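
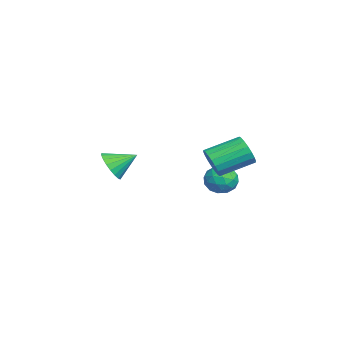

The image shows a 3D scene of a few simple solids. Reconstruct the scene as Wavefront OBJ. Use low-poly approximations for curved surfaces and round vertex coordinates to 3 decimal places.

v 3.566 2.118 1.436
v 3.828 2.538 0.625
v 3.316 4.382 1.413
v 3.054 3.962 2.224
v 3.419 2.452 0.559
v 2.907 4.296 1.347
v 3.04 2.301 0.666
v 2.527 4.145 1.455
v 2.764 2.113 0.926
v 2.252 3.957 1.715
v 2.648 1.926 1.287
v 2.135 3.77 2.076
v 2.713 1.777 1.678
v 2.201 3.621 2.466
v 2.948 1.696 2.02
v 2.435 3.54 2.809
v 3.304 1.698 2.247
v 2.792 3.542 3.035
v 3.713 1.784 2.313
v 3.201 3.628 3.101
v 4.093 1.935 2.205
v 3.58 3.779 2.994
v 4.368 2.123 1.945
v 3.856 3.967 2.734
v 4.485 2.31 1.584
v 3.972 4.154 2.373
v 4.419 2.459 1.194
v 3.907 4.303 1.982
v 4.185 2.54 0.851
v 3.672 4.384 1.64
v -2.399 -3.352 -1.094
v -1.618 -2.943 -1.701
v -2.501 -1.928 -0.266
v -1.982 -2.835 -1.932
v -2.418 -2.815 -2.019
v -2.851 -2.889 -1.946
v -3.205 -3.042 -1.726
v -3.421 -3.249 -1.396
v -3.459 -3.474 -1.014
v -3.314 -3.678 -0.646
v -3.011 -3.825 -0.355
v -2.603 -3.891 -0.192
v -2.159 -3.863 -0.185
v -1.756 -3.747 -0.335
v -1.465 -3.563 -0.617
v -1.335 -3.342 -0.98
v -1.389 -3.123 -1.364
v -4.45 2.4 -2.49
v -4.005 2.876 -1.665
v -2.975 2.484 -3.335
v -2.53 2.96 -2.51
v -2.81 1.949 -2.445
v -3.722 1.897 -1.923
v -3.258 3.463 -3.077
v -4.17 3.411 -2.555
v -3.268 3.533 -2.028
v -2.991 2.597 -1.637
v -3.989 2.763 -3.363
v -3.712 1.827 -2.972
v -4.357 2.631 -2.004
v -2.623 2.729 -2.996
v -2.788 2.135 -2.958
v -2.526 2.415 -2.473
v -4.19 2.055 -2.155
v -3.929 2.335 -1.67
v -3.227 1.79 -2.128
v -3.051 3.025 -3.33
v -2.79 3.305 -2.845
v -4.454 2.945 -2.527
v -4.192 3.225 -2.042
v -3.753 3.57 -2.872
v -3.662 3.297 -1.732
v -2.795 3.346 -2.228
v -3.224 3.642 -2.562
v -3.759 3.611 -2.255
v -3.499 2.747 -1.502
v -2.633 2.796 -1.999
v -2.797 2.202 -1.96
v -3.333 2.171 -1.654
v -3.067 3.133 -1.715
v -4.347 2.564 -3.001
v -3.481 2.613 -3.498
v -3.647 3.189 -3.346
v -4.183 3.158 -3.04
v -4.185 2.014 -2.772
v -3.318 2.063 -3.268
v -3.221 1.749 -2.745
v -3.756 1.718 -2.438
v -3.913 2.227 -3.285
f 2 1 5
f 2 5 3
f 3 5 6
f 3 6 4
f 5 1 7
f 5 7 6
f 6 7 8
f 6 8 4
f 7 1 9
f 7 9 8
f 8 9 10
f 8 10 4
f 9 1 11
f 9 11 10
f 10 11 12
f 10 12 4
f 11 1 13
f 11 13 12
f 12 13 14
f 12 14 4
f 13 1 15
f 13 15 14
f 14 15 16
f 14 16 4
f 15 1 17
f 15 17 16
f 16 17 18
f 16 18 4
f 17 1 19
f 17 19 18
f 18 19 20
f 18 20 4
f 19 1 21
f 19 21 20
f 20 21 22
f 20 22 4
f 21 1 23
f 21 23 22
f 22 23 24
f 22 24 4
f 23 1 25
f 23 25 24
f 24 25 26
f 24 26 4
f 25 1 27
f 25 27 26
f 26 27 28
f 26 28 4
f 27 1 29
f 27 29 28
f 28 29 30
f 28 30 4
f 29 1 2
f 29 2 30
f 30 2 3
f 30 3 4
f 32 31 34
f 32 34 33
f 34 31 35
f 34 35 33
f 35 31 36
f 35 36 33
f 36 31 37
f 36 37 33
f 37 31 38
f 37 38 33
f 38 31 39
f 38 39 33
f 39 31 40
f 39 40 33
f 40 31 41
f 40 41 33
f 41 31 42
f 41 42 33
f 42 31 43
f 42 43 33
f 43 31 44
f 43 44 33
f 44 31 45
f 44 45 33
f 45 31 46
f 45 46 33
f 46 31 47
f 46 47 33
f 47 31 32
f 47 32 33
f 48 85 64
f 85 59 88
f 64 88 53
f 85 88 64
f 48 64 60
f 64 53 65
f 60 65 49
f 64 65 60
f 48 60 69
f 60 49 70
f 69 70 55
f 60 70 69
f 48 69 81
f 69 55 84
f 81 84 58
f 69 84 81
f 48 81 85
f 81 58 89
f 85 89 59
f 81 89 85
f 49 65 76
f 65 53 79
f 76 79 57
f 65 79 76
f 53 88 66
f 88 59 87
f 66 87 52
f 88 87 66
f 59 89 86
f 89 58 82
f 86 82 50
f 89 82 86
f 58 84 83
f 84 55 71
f 83 71 54
f 84 71 83
f 55 70 75
f 70 49 72
f 75 72 56
f 70 72 75
f 51 77 63
f 77 57 78
f 63 78 52
f 77 78 63
f 51 63 61
f 63 52 62
f 61 62 50
f 63 62 61
f 51 61 68
f 61 50 67
f 68 67 54
f 61 67 68
f 51 68 73
f 68 54 74
f 73 74 56
f 68 74 73
f 51 73 77
f 73 56 80
f 77 80 57
f 73 80 77
f 52 78 66
f 78 57 79
f 66 79 53
f 78 79 66
f 50 62 86
f 62 52 87
f 86 87 59
f 62 87 86
f 54 67 83
f 67 50 82
f 83 82 58
f 67 82 83
f 56 74 75
f 74 54 71
f 75 71 55
f 74 71 75
f 57 80 76
f 80 56 72
f 76 72 49
f 80 72 76



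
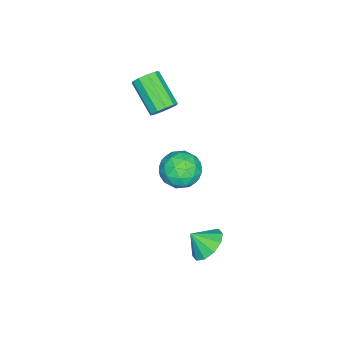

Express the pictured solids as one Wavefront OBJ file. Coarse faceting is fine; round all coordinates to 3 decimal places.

v -3.692 -0.014 -1.786
v -2.747 0.344 -1.429
v -3.473 -1.484 -0.891
v -2.528 -1.126 -0.534
v -3.436 -0.666 -0.198
v -3.572 0.243 -0.752
v -2.648 -1.383 -1.568
v -2.784 -0.474 -2.122
v -2.101 -0.502 -1.295
v -2.588 -0.059 -0.448
v -3.632 -1.081 -1.872
v -4.119 -0.638 -1.025
v -3.239 0.294 -1.686
v -2.981 -1.434 -0.634
v -3.515 -1.164 -0.436
v -2.959 -0.953 -0.227
v -3.724 0.235 -1.288
v -3.168 0.445 -1.078
v -3.573 -0.149 -0.355
v -3.052 -1.585 -1.242
v -2.496 -1.375 -1.032
v -3.261 -0.187 -2.093
v -2.705 0.024 -1.884
v -2.647 -0.991 -1.965
v -2.303 0.007 -1.398
v -2.175 -0.857 -0.871
v -2.246 -1.008 -1.479
v -2.325 -0.474 -1.804
v -2.59 0.268 -0.9
v -2.461 -0.596 -0.374
v -2.995 -0.326 -0.176
v -3.075 0.208 -0.502
v -2.21 -0.229 -0.821
v -3.759 -0.544 -1.946
v -3.63 -1.408 -1.42
v -3.145 -1.348 -1.818
v -3.225 -0.814 -2.144
v -4.045 -0.283 -1.449
v -3.917 -1.147 -0.922
v -3.895 -0.666 -0.516
v -3.974 -0.132 -0.841
v -4.01 -0.911 -1.499
v -3.415 -1.481 2.769
v -3.082 -1.246 3.326
v -4.013 -2.544 4.428
v -4.345 -2.779 3.871
v -3.443 -1.023 3.284
v -4.374 -2.321 4.386
v -3.793 -0.975 3.046
v -4.724 -2.273 4.147
v -3.999 -1.12 2.701
v -4.929 -2.418 3.803
v -3.981 -1.403 2.383
v -4.912 -2.701 3.485
v -3.747 -1.716 2.212
v -4.678 -3.014 3.314
v -3.386 -1.939 2.254
v -4.317 -3.237 3.356
v -3.036 -1.987 2.493
v -3.967 -3.285 3.594
v -2.831 -1.842 2.837
v -3.761 -3.14 3.939
v -2.848 -1.559 3.155
v -3.779 -2.857 4.257
v 1.571 2.568 -0.744
v 1.987 2.035 -1.382
v 1.769 1.852 -0.016
v 2.385 2.38 -1.152
v 2.472 2.796 -0.765
v 2.215 3.125 -0.37
v 1.712 3.242 -0.118
v 1.155 3.101 -0.105
v 0.757 2.757 -0.336
v 0.669 2.34 -0.722
v 0.926 2.011 -1.117
v 1.43 1.895 -1.369
f 1 38 17
f 38 12 41
f 17 41 6
f 38 41 17
f 1 17 13
f 17 6 18
f 13 18 2
f 17 18 13
f 1 13 22
f 13 2 23
f 22 23 8
f 13 23 22
f 1 22 34
f 22 8 37
f 34 37 11
f 22 37 34
f 1 34 38
f 34 11 42
f 38 42 12
f 34 42 38
f 2 18 29
f 18 6 32
f 29 32 10
f 18 32 29
f 6 41 19
f 41 12 40
f 19 40 5
f 41 40 19
f 12 42 39
f 42 11 35
f 39 35 3
f 42 35 39
f 11 37 36
f 37 8 24
f 36 24 7
f 37 24 36
f 8 23 28
f 23 2 25
f 28 25 9
f 23 25 28
f 4 30 16
f 30 10 31
f 16 31 5
f 30 31 16
f 4 16 14
f 16 5 15
f 14 15 3
f 16 15 14
f 4 14 21
f 14 3 20
f 21 20 7
f 14 20 21
f 4 21 26
f 21 7 27
f 26 27 9
f 21 27 26
f 4 26 30
f 26 9 33
f 30 33 10
f 26 33 30
f 5 31 19
f 31 10 32
f 19 32 6
f 31 32 19
f 3 15 39
f 15 5 40
f 39 40 12
f 15 40 39
f 7 20 36
f 20 3 35
f 36 35 11
f 20 35 36
f 9 27 28
f 27 7 24
f 28 24 8
f 27 24 28
f 10 33 29
f 33 9 25
f 29 25 2
f 33 25 29
f 44 43 47
f 44 47 45
f 45 47 48
f 45 48 46
f 47 43 49
f 47 49 48
f 48 49 50
f 48 50 46
f 49 43 51
f 49 51 50
f 50 51 52
f 50 52 46
f 51 43 53
f 51 53 52
f 52 53 54
f 52 54 46
f 53 43 55
f 53 55 54
f 54 55 56
f 54 56 46
f 55 43 57
f 55 57 56
f 56 57 58
f 56 58 46
f 57 43 59
f 57 59 58
f 58 59 60
f 58 60 46
f 59 43 61
f 59 61 60
f 60 61 62
f 60 62 46
f 61 43 63
f 61 63 62
f 62 63 64
f 62 64 46
f 63 43 44
f 63 44 64
f 64 44 45
f 64 45 46
f 66 65 68
f 66 68 67
f 68 65 69
f 68 69 67
f 69 65 70
f 69 70 67
f 70 65 71
f 70 71 67
f 71 65 72
f 71 72 67
f 72 65 73
f 72 73 67
f 73 65 74
f 73 74 67
f 74 65 75
f 74 75 67
f 75 65 76
f 75 76 67
f 76 65 66
f 76 66 67



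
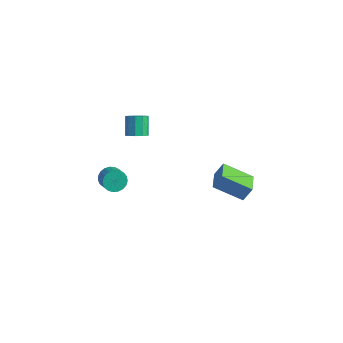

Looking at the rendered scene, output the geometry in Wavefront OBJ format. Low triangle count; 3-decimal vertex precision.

v -3.986 1.12 -3.435
v -3.494 1.229 -4.017
v -2.741 0.769 -3.467
v -3.234 0.66 -2.885
v -3.455 1.497 -3.846
v -2.703 1.036 -3.296
v -3.508 1.7 -3.604
v -2.756 1.239 -3.054
v -3.644 1.802 -3.332
v -2.891 1.342 -2.782
v -3.839 1.787 -3.079
v -3.086 1.326 -2.529
v -4.059 1.656 -2.887
v -3.306 1.195 -2.337
v -4.267 1.433 -2.79
v -3.514 0.972 -2.239
v -4.426 1.155 -2.804
v -3.673 0.695 -2.254
v -4.509 0.872 -2.928
v -3.757 0.411 -2.377
v -4.502 0.632 -3.139
v -3.75 0.171 -2.589
v -4.406 0.476 -3.401
v -3.653 0.015 -2.851
v -4.237 0.431 -3.67
v -3.484 -0.03 -3.119
v -4.025 0.506 -3.897
v -3.272 0.045 -3.347
v -3.806 0.687 -4.045
v -3.053 0.226 -3.495
v -3.618 0.943 -4.088
v -2.865 0.482 -3.537
v 4.899 2.224 -0.641
v 3.314 1.445 0.298
v 4.159 3.391 -0.921
v 2.574 2.612 0.017
v 5.226 2.648 0.263
v 3.641 1.869 1.201
v 4.486 3.815 -0.018
v 2.901 3.036 0.921
v -1.743 0.935 2.482
v -1.128 1.145 2.683
v -1.682 1.875 3.618
v -2.297 1.665 3.418
v -1.268 1.412 2.391
v -1.822 2.143 3.326
v -1.589 1.498 2.133
v -2.143 2.228 3.069
v -1.969 1.368 2.01
v -2.523 2.099 2.945
v -2.263 1.073 2.066
v -2.817 1.803 3.002
v -2.358 0.725 2.282
v -2.912 1.455 3.217
v -2.218 0.457 2.574
v -2.772 1.188 3.509
v -1.897 0.372 2.831
v -2.451 1.102 3.767
v -1.517 0.501 2.955
v -2.071 1.232 3.89
v -1.223 0.797 2.898
v -1.777 1.527 3.834
f 2 1 5
f 2 5 3
f 3 5 6
f 3 6 4
f 5 1 7
f 5 7 6
f 6 7 8
f 6 8 4
f 7 1 9
f 7 9 8
f 8 9 10
f 8 10 4
f 9 1 11
f 9 11 10
f 10 11 12
f 10 12 4
f 11 1 13
f 11 13 12
f 12 13 14
f 12 14 4
f 13 1 15
f 13 15 14
f 14 15 16
f 14 16 4
f 15 1 17
f 15 17 16
f 16 17 18
f 16 18 4
f 17 1 19
f 17 19 18
f 18 19 20
f 18 20 4
f 19 1 21
f 19 21 20
f 20 21 22
f 20 22 4
f 21 1 23
f 21 23 22
f 22 23 24
f 22 24 4
f 23 1 25
f 23 25 24
f 24 25 26
f 24 26 4
f 25 1 27
f 25 27 26
f 26 27 28
f 26 28 4
f 27 1 29
f 27 29 28
f 28 29 30
f 28 30 4
f 29 1 31
f 29 31 30
f 30 31 32
f 30 32 4
f 31 1 2
f 31 2 32
f 32 2 3
f 32 3 4
f 34 36 33
f 37 34 33
f 33 36 35
f 35 37 33
f 34 40 36
f 38 34 37
f 38 40 34
f 36 40 35
f 39 37 35
f 35 40 39
f 39 38 37
f 40 38 39
f 42 41 45
f 42 45 43
f 43 45 46
f 43 46 44
f 45 41 47
f 45 47 46
f 46 47 48
f 46 48 44
f 47 41 49
f 47 49 48
f 48 49 50
f 48 50 44
f 49 41 51
f 49 51 50
f 50 51 52
f 50 52 44
f 51 41 53
f 51 53 52
f 52 53 54
f 52 54 44
f 53 41 55
f 53 55 54
f 54 55 56
f 54 56 44
f 55 41 57
f 55 57 56
f 56 57 58
f 56 58 44
f 57 41 59
f 57 59 58
f 58 59 60
f 58 60 44
f 59 41 61
f 59 61 60
f 60 61 62
f 60 62 44
f 61 41 42
f 61 42 62
f 62 42 43
f 62 43 44



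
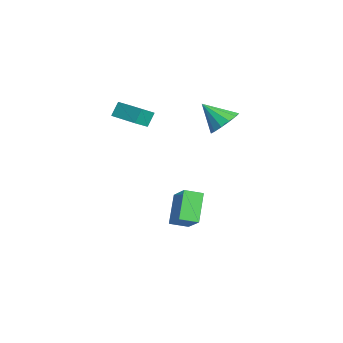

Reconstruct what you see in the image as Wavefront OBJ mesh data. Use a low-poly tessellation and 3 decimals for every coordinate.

v -1.566 -1.611 2.35
v -1.899 -1.232 3.214
v -0.204 -0.418 2.352
v -0.537 -0.04 3.216
v -0.963 -2.3 2.884
v -1.296 -1.922 3.748
v 0.399 -1.108 2.886
v 0.066 -0.729 3.75
v -0.979 3.709 2.179
v -0.002 3.457 2.33
v -1.481 2.511 3.441
v -0.116 3.888 2.693
v -0.504 4.261 2.893
v -1.043 4.46 2.867
v -1.561 4.419 2.622
v -1.895 4.153 2.237
v -1.938 3.746 1.833
v -1.676 3.327 1.54
v -1.193 3.029 1.449
v -0.642 2.947 1.591
v -0.198 3.106 1.919
v -1.238 1.013 -3.255
v 0.115 1.482 -2.249
v -1.362 2.067 -3.579
v -0.009 2.536 -2.574
v 0.029 0.684 -4.806
v 1.382 1.153 -3.801
v -0.095 1.738 -5.131
v 1.258 2.207 -4.125
f 2 4 1
f 5 2 1
f 1 4 3
f 3 5 1
f 2 8 4
f 6 2 5
f 6 8 2
f 4 8 3
f 7 5 3
f 3 8 7
f 7 6 5
f 8 6 7
f 10 9 12
f 10 12 11
f 12 9 13
f 12 13 11
f 13 9 14
f 13 14 11
f 14 9 15
f 14 15 11
f 15 9 16
f 15 16 11
f 16 9 17
f 16 17 11
f 17 9 18
f 17 18 11
f 18 9 19
f 18 19 11
f 19 9 20
f 19 20 11
f 20 9 21
f 20 21 11
f 21 9 10
f 21 10 11
f 23 25 22
f 26 23 22
f 22 25 24
f 24 26 22
f 23 29 25
f 27 23 26
f 27 29 23
f 25 29 24
f 28 26 24
f 24 29 28
f 28 27 26
f 29 27 28



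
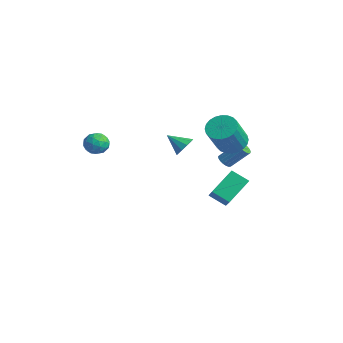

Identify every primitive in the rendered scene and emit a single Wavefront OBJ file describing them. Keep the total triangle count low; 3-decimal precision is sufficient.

v -1.342 2.944 -3.041
v 0.181 2.175 -1.733
v -1.587 4.421 -1.888
v -0.064 3.652 -0.58
v -0.496 3.568 -3.66
v 1.027 2.799 -2.352
v -0.741 5.045 -2.507
v 0.782 4.276 -1.199
v -1.216 1.257 1.488
v -0.861 1.444 2.086
v -2.104 0.623 2.212
v -1.16 1.762 1.998
v -1.48 1.887 1.715
v -1.699 1.771 1.345
v -1.733 1.459 1.03
v -1.57 1.07 0.89
v -1.271 0.752 0.978
v -0.951 0.627 1.261
v -0.733 0.742 1.631
v -0.698 1.054 1.946
v -3.412 -3.429 2.754
v -2.975 -2.852 2.442
v -2.485 -4.268 2.498
v -2.048 -3.691 2.186
v -2.184 -3.707 2.963
v -2.757 -3.188 3.121
v -2.703 -3.932 1.819
v -3.276 -3.413 1.977
v -2.537 -3.162 1.864
v -2.216 -3.023 2.571
v -3.244 -4.097 2.369
v -2.923 -3.958 3.076
v -3.275 -3.067 2.62
v -2.185 -4.053 2.32
v -2.265 -4.063 2.776
v -2.008 -3.723 2.593
v -3.146 -3.264 3.019
v -2.889 -2.925 2.836
v -2.425 -3.428 3.142
v -2.571 -4.195 2.104
v -2.314 -3.856 1.921
v -3.452 -3.397 2.347
v -3.195 -3.057 2.164
v -3.035 -3.692 1.798
v -2.76 -2.91 2.097
v -2.216 -3.403 1.947
v -2.601 -3.545 1.731
v -2.938 -3.24 1.824
v -2.572 -2.828 2.513
v -2.027 -3.321 2.362
v -2.107 -3.331 2.819
v -2.443 -3.026 2.912
v -2.314 -3.011 2.173
v -3.433 -3.799 2.578
v -2.888 -4.292 2.427
v -3.017 -4.094 2.028
v -3.353 -3.789 2.121
v -3.244 -3.717 2.993
v -2.7 -4.21 2.843
v -2.522 -3.88 3.116
v -2.859 -3.575 3.209
v -3.146 -4.109 2.767
v -0.123 3.206 0.301
v 0.333 2.999 0.2
v 0.978 3.868 1.338
v 0.523 4.074 1.439
v 0.324 3.196 0.055
v 0.969 4.064 1.193
v 0.213 3.394 -0.033
v 0.858 4.263 1.104
v 0.025 3.549 -0.045
v 0.67 4.418 1.092
v -0.197 3.626 0.022
v 0.448 4.495 1.16
v -0.401 3.606 0.153
v 0.244 4.475 1.291
v -0.542 3.495 0.319
v 0.103 4.363 1.456
v -0.587 3.317 0.48
v 0.058 4.186 1.617
v -0.525 3.114 0.6
v 0.12 3.982 1.738
v -0.372 2.931 0.652
v 0.274 3.8 1.789
v -0.16 2.812 0.623
v 0.485 3.681 1.761
v 0.059 2.783 0.521
v 0.704 3.652 1.659
v 0.237 2.85 0.368
v 0.882 3.719 1.506
v 0.457 3.297 2.131
v 1.286 3.761 2.149
v 1.872 2.647 3.867
v 1.043 2.183 3.849
v 1.076 3.979 2.362
v 1.662 2.865 4.081
v 0.772 4.094 2.54
v 1.358 2.98 4.259
v 0.42 4.088 2.656
v 1.006 2.974 4.374
v 0.074 3.961 2.692
v 0.659 2.847 4.41
v -0.214 3.733 2.642
v 0.371 2.619 4.361
v -0.4 3.439 2.515
v 0.186 2.324 4.233
v -0.456 3.123 2.329
v 0.13 2.009 4.047
v -0.372 2.833 2.113
v 0.214 1.719 3.831
v -0.162 2.615 1.899
v 0.424 1.501 3.618
v 0.142 2.5 1.721
v 0.728 1.386 3.44
v 0.494 2.506 1.606
v 1.08 1.392 3.324
v 0.841 2.633 1.57
v 1.426 1.519 3.288
v 1.129 2.861 1.619
v 1.714 1.747 3.338
v 1.314 3.156 1.747
v 1.9 2.041 3.465
v 1.37 3.471 1.933
v 1.956 2.357 3.651
f 2 4 1
f 5 2 1
f 1 4 3
f 3 5 1
f 2 8 4
f 6 2 5
f 6 8 2
f 4 8 3
f 7 5 3
f 3 8 7
f 7 6 5
f 8 6 7
f 10 9 12
f 10 12 11
f 12 9 13
f 12 13 11
f 13 9 14
f 13 14 11
f 14 9 15
f 14 15 11
f 15 9 16
f 15 16 11
f 16 9 17
f 16 17 11
f 17 9 18
f 17 18 11
f 18 9 19
f 18 19 11
f 19 9 20
f 19 20 11
f 20 9 10
f 20 10 11
f 21 58 37
f 58 32 61
f 37 61 26
f 58 61 37
f 21 37 33
f 37 26 38
f 33 38 22
f 37 38 33
f 21 33 42
f 33 22 43
f 42 43 28
f 33 43 42
f 21 42 54
f 42 28 57
f 54 57 31
f 42 57 54
f 21 54 58
f 54 31 62
f 58 62 32
f 54 62 58
f 22 38 49
f 38 26 52
f 49 52 30
f 38 52 49
f 26 61 39
f 61 32 60
f 39 60 25
f 61 60 39
f 32 62 59
f 62 31 55
f 59 55 23
f 62 55 59
f 31 57 56
f 57 28 44
f 56 44 27
f 57 44 56
f 28 43 48
f 43 22 45
f 48 45 29
f 43 45 48
f 24 50 36
f 50 30 51
f 36 51 25
f 50 51 36
f 24 36 34
f 36 25 35
f 34 35 23
f 36 35 34
f 24 34 41
f 34 23 40
f 41 40 27
f 34 40 41
f 24 41 46
f 41 27 47
f 46 47 29
f 41 47 46
f 24 46 50
f 46 29 53
f 50 53 30
f 46 53 50
f 25 51 39
f 51 30 52
f 39 52 26
f 51 52 39
f 23 35 59
f 35 25 60
f 59 60 32
f 35 60 59
f 27 40 56
f 40 23 55
f 56 55 31
f 40 55 56
f 29 47 48
f 47 27 44
f 48 44 28
f 47 44 48
f 30 53 49
f 53 29 45
f 49 45 22
f 53 45 49
f 64 63 67
f 64 67 65
f 65 67 68
f 65 68 66
f 67 63 69
f 67 69 68
f 68 69 70
f 68 70 66
f 69 63 71
f 69 71 70
f 70 71 72
f 70 72 66
f 71 63 73
f 71 73 72
f 72 73 74
f 72 74 66
f 73 63 75
f 73 75 74
f 74 75 76
f 74 76 66
f 75 63 77
f 75 77 76
f 76 77 78
f 76 78 66
f 77 63 79
f 77 79 78
f 78 79 80
f 78 80 66
f 79 63 81
f 79 81 80
f 80 81 82
f 80 82 66
f 81 63 83
f 81 83 82
f 82 83 84
f 82 84 66
f 83 63 85
f 83 85 84
f 84 85 86
f 84 86 66
f 85 63 87
f 85 87 86
f 86 87 88
f 86 88 66
f 87 63 89
f 87 89 88
f 88 89 90
f 88 90 66
f 89 63 64
f 89 64 90
f 90 64 65
f 90 65 66
f 92 91 95
f 92 95 93
f 93 95 96
f 93 96 94
f 95 91 97
f 95 97 96
f 96 97 98
f 96 98 94
f 97 91 99
f 97 99 98
f 98 99 100
f 98 100 94
f 99 91 101
f 99 101 100
f 100 101 102
f 100 102 94
f 101 91 103
f 101 103 102
f 102 103 104
f 102 104 94
f 103 91 105
f 103 105 104
f 104 105 106
f 104 106 94
f 105 91 107
f 105 107 106
f 106 107 108
f 106 108 94
f 107 91 109
f 107 109 108
f 108 109 110
f 108 110 94
f 109 91 111
f 109 111 110
f 110 111 112
f 110 112 94
f 111 91 113
f 111 113 112
f 112 113 114
f 112 114 94
f 113 91 115
f 113 115 114
f 114 115 116
f 114 116 94
f 115 91 117
f 115 117 116
f 116 117 118
f 116 118 94
f 117 91 119
f 117 119 118
f 118 119 120
f 118 120 94
f 119 91 121
f 119 121 120
f 120 121 122
f 120 122 94
f 121 91 123
f 121 123 122
f 122 123 124
f 122 124 94
f 123 91 92
f 123 92 124
f 124 92 93
f 124 93 94



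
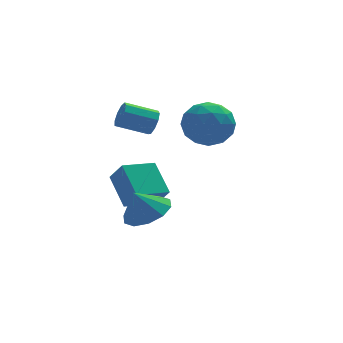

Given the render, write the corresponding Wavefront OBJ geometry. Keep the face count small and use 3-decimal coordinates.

v 0.716 3.104 1.389
v 0.953 3.381 1.903
v -0.359 3.533 2.425
v -0.596 3.256 1.911
v 0.867 3.677 1.602
v -0.445 3.829 2.124
v 0.711 3.705 1.201
v -0.601 3.857 1.723
v 0.557 3.452 0.888
v -0.755 3.604 1.41
v 0.477 3.036 0.81
v -0.834 3.188 1.332
v 0.51 2.651 1.002
v -0.802 2.803 1.524
v 0.638 2.479 1.376
v -0.674 2.631 1.898
v 0.803 2.599 1.755
v -0.509 2.751 2.277
v 0.927 2.955 1.963
v -0.384 3.107 2.486
v -0.258 -0.469 -1.611
v 0.397 0.261 -1.267
v -0.802 -0.491 -0.529
v -0.115 0.557 -1.518
v -0.682 0.46 -1.805
v -1.087 0.009 -2.018
v -1.176 -0.625 -2.075
v -0.914 -1.2 -1.954
v -0.402 -1.495 -1.703
v 0.165 -1.399 -1.416
v 0.57 -0.948 -1.204
v 0.659 -0.314 -1.146
v 2.852 3.475 1.511
v 3.338 2.863 0.658
v 2.182 1.897 2.262
v 2.668 1.285 1.409
v 3.333 1.803 2.201
v 3.747 2.778 1.737
v 1.773 1.982 1.183
v 2.187 2.957 0.719
v 2.671 1.94 0.456
v 3.635 1.83 1.084
v 1.885 2.93 1.836
v 2.849 2.82 2.464
v 3.154 3.307 1.019
v 2.366 1.453 1.901
v 2.757 1.757 2.367
v 3.043 1.397 1.865
v 3.394 3.258 1.652
v 3.68 2.898 1.151
v 3.677 2.275 2.058
v 1.84 1.862 1.769
v 2.126 1.502 1.268
v 2.477 3.363 1.055
v 2.763 3.003 0.553
v 1.843 2.485 0.862
v 3.047 2.405 0.398
v 2.653 1.478 0.84
v 2.127 1.887 0.707
v 2.37 2.46 0.434
v 3.614 2.34 0.768
v 3.22 1.413 1.209
v 3.611 1.717 1.675
v 3.855 2.291 1.402
v 3.222 1.798 0.649
v 2.3 3.347 1.711
v 1.906 2.42 2.152
v 1.665 2.469 1.518
v 1.909 3.043 1.245
v 2.867 3.282 2.08
v 2.473 2.355 2.522
v 3.15 2.3 2.486
v 3.393 2.873 2.213
v 2.298 2.962 2.271
v -0.511 3.144 -3.253
v -0.099 2.547 -2.334
v -0.839 4.506 -2.221
v -0.427 3.909 -1.302
v 0.947 3.711 -3.538
v 1.359 3.114 -2.619
v 0.619 5.073 -2.506
v 1.031 4.476 -1.587
f 2 1 5
f 2 5 3
f 3 5 6
f 3 6 4
f 5 1 7
f 5 7 6
f 6 7 8
f 6 8 4
f 7 1 9
f 7 9 8
f 8 9 10
f 8 10 4
f 9 1 11
f 9 11 10
f 10 11 12
f 10 12 4
f 11 1 13
f 11 13 12
f 12 13 14
f 12 14 4
f 13 1 15
f 13 15 14
f 14 15 16
f 14 16 4
f 15 1 17
f 15 17 16
f 16 17 18
f 16 18 4
f 17 1 19
f 17 19 18
f 18 19 20
f 18 20 4
f 19 1 2
f 19 2 20
f 20 2 3
f 20 3 4
f 22 21 24
f 22 24 23
f 24 21 25
f 24 25 23
f 25 21 26
f 25 26 23
f 26 21 27
f 26 27 23
f 27 21 28
f 27 28 23
f 28 21 29
f 28 29 23
f 29 21 30
f 29 30 23
f 30 21 31
f 30 31 23
f 31 21 32
f 31 32 23
f 32 21 22
f 32 22 23
f 33 70 49
f 70 44 73
f 49 73 38
f 70 73 49
f 33 49 45
f 49 38 50
f 45 50 34
f 49 50 45
f 33 45 54
f 45 34 55
f 54 55 40
f 45 55 54
f 33 54 66
f 54 40 69
f 66 69 43
f 54 69 66
f 33 66 70
f 66 43 74
f 70 74 44
f 66 74 70
f 34 50 61
f 50 38 64
f 61 64 42
f 50 64 61
f 38 73 51
f 73 44 72
f 51 72 37
f 73 72 51
f 44 74 71
f 74 43 67
f 71 67 35
f 74 67 71
f 43 69 68
f 69 40 56
f 68 56 39
f 69 56 68
f 40 55 60
f 55 34 57
f 60 57 41
f 55 57 60
f 36 62 48
f 62 42 63
f 48 63 37
f 62 63 48
f 36 48 46
f 48 37 47
f 46 47 35
f 48 47 46
f 36 46 53
f 46 35 52
f 53 52 39
f 46 52 53
f 36 53 58
f 53 39 59
f 58 59 41
f 53 59 58
f 36 58 62
f 58 41 65
f 62 65 42
f 58 65 62
f 37 63 51
f 63 42 64
f 51 64 38
f 63 64 51
f 35 47 71
f 47 37 72
f 71 72 44
f 47 72 71
f 39 52 68
f 52 35 67
f 68 67 43
f 52 67 68
f 41 59 60
f 59 39 56
f 60 56 40
f 59 56 60
f 42 65 61
f 65 41 57
f 61 57 34
f 65 57 61
f 76 78 75
f 79 76 75
f 75 78 77
f 77 79 75
f 76 82 78
f 80 76 79
f 80 82 76
f 78 82 77
f 81 79 77
f 77 82 81
f 81 80 79
f 82 80 81



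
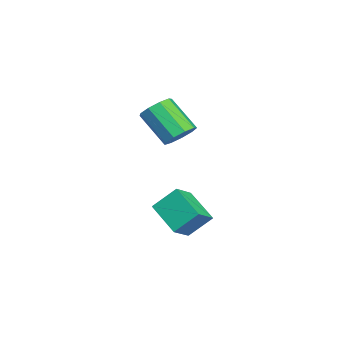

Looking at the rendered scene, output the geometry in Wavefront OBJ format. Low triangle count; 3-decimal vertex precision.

v 2.437 2.799 3.236
v 3.068 3.011 3.812
v 2.174 1.854 5.219
v 1.543 1.641 4.644
v 2.615 3.406 3.848
v 1.72 2.248 5.256
v 2.079 3.516 3.598
v 1.184 2.359 5.006
v 1.71 3.291 3.179
v 0.816 2.134 4.586
v 1.682 2.835 2.786
v 0.787 1.678 4.194
v 2.007 2.363 2.604
v 1.113 1.205 4.012
v 2.534 2.094 2.718
v 1.639 0.937 4.126
v 3.015 2.155 3.074
v 2.121 0.998 4.482
v 3.226 2.517 3.506
v 2.332 1.36 4.914
v 4.133 3.204 -2.212
v 2.786 2.18 -1.326
v 4.01 4.291 -1.143
v 2.663 3.266 -0.256
v 5.077 2.594 -1.484
v 3.73 1.569 -0.597
v 4.954 3.68 -0.414
v 3.607 2.656 0.472
f 2 1 5
f 2 5 3
f 3 5 6
f 3 6 4
f 5 1 7
f 5 7 6
f 6 7 8
f 6 8 4
f 7 1 9
f 7 9 8
f 8 9 10
f 8 10 4
f 9 1 11
f 9 11 10
f 10 11 12
f 10 12 4
f 11 1 13
f 11 13 12
f 12 13 14
f 12 14 4
f 13 1 15
f 13 15 14
f 14 15 16
f 14 16 4
f 15 1 17
f 15 17 16
f 16 17 18
f 16 18 4
f 17 1 19
f 17 19 18
f 18 19 20
f 18 20 4
f 19 1 2
f 19 2 20
f 20 2 3
f 20 3 4
f 22 24 21
f 25 22 21
f 21 24 23
f 23 25 21
f 22 28 24
f 26 22 25
f 26 28 22
f 24 28 23
f 27 25 23
f 23 28 27
f 27 26 25
f 28 26 27



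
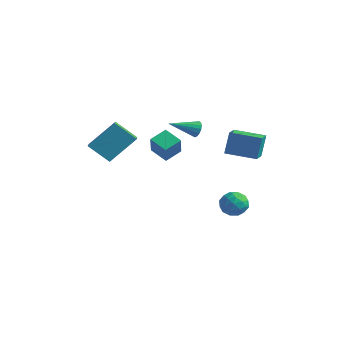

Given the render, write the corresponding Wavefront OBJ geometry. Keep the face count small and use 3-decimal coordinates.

v 2.89 0.113 -0.055
v 3.404 -0.354 -0.492
v 1.856 -0.526 -0.588
v 2.37 -0.993 -1.025
v 2.329 -1.079 -0.21
v 2.968 -0.684 0.119
v 2.292 -0.196 -1.199
v 2.931 0.199 -0.87
v 3.034 -0.545 -1.199
v 3.057 -1.091 -0.587
v 2.203 0.211 -0.493
v 2.226 -0.335 0.119
v 3.238 -0.064 -0.227
v 2.022 -0.816 -0.853
v 1.998 -0.866 -0.374
v 2.3 -1.141 -0.631
v 2.981 -0.258 0.132
v 3.283 -0.533 -0.124
v 2.651 -0.959 0.041
v 1.977 -0.347 -0.956
v 2.279 -0.622 -1.212
v 2.96 0.261 -0.449
v 3.262 -0.014 -0.706
v 2.609 0.079 -1.121
v 3.322 -0.451 -0.899
v 2.715 -0.827 -1.212
v 2.669 -0.358 -1.315
v 3.045 -0.126 -1.121
v 3.336 -0.772 -0.539
v 2.728 -1.148 -0.853
v 2.704 -1.199 -0.374
v 3.079 -0.966 -0.18
v 3.119 -0.884 -0.955
v 2.532 0.268 -0.227
v 1.924 -0.108 -0.541
v 2.181 0.086 -0.9
v 2.556 0.319 -0.706
v 2.545 -0.053 0.132
v 1.938 -0.429 -0.181
v 2.215 -0.754 0.041
v 2.591 -0.522 0.235
v 2.141 0.004 -0.125
v 2.755 -1.324 3.382
v 2.729 -0.947 4.699
v 2.15 -0.331 3.086
v 2.123 0.046 4.403
v 4.197 -0.506 3.177
v 4.17 -0.129 4.494
v 3.591 0.487 2.881
v 3.565 0.864 4.198
v -3.321 -3.422 1.648
v -4.338 -3.996 2.637
v -2.654 -2.144 3.077
v -3.67 -2.718 4.066
v -2.67 -4.082 1.934
v -3.686 -4.656 2.923
v -2.002 -2.804 3.363
v -3.019 -3.378 4.352
v -0.442 -0.005 3.687
v -0.092 -0.017 4.099
v -1.178 -1.335 4.273
v -0.304 0.14 4.189
v -0.554 0.259 4.145
v -0.773 0.307 3.978
v -0.903 0.272 3.734
v -0.91 0.162 3.477
v -0.791 0.008 3.276
v -0.579 -0.149 3.185
v -0.329 -0.268 3.229
v -0.11 -0.316 3.396
v 0.02 -0.281 3.641
v 0.027 -0.171 3.898
v -2.301 -1.501 2.07
v -2.173 -0.527 2.494
v -1.262 -1.436 1.606
v -1.134 -0.462 2.03
v -1.766 -2.058 3.19
v -1.638 -1.084 3.614
v -0.727 -1.993 2.726
v -0.599 -1.019 3.15
f 1 38 17
f 38 12 41
f 17 41 6
f 38 41 17
f 1 17 13
f 17 6 18
f 13 18 2
f 17 18 13
f 1 13 22
f 13 2 23
f 22 23 8
f 13 23 22
f 1 22 34
f 22 8 37
f 34 37 11
f 22 37 34
f 1 34 38
f 34 11 42
f 38 42 12
f 34 42 38
f 2 18 29
f 18 6 32
f 29 32 10
f 18 32 29
f 6 41 19
f 41 12 40
f 19 40 5
f 41 40 19
f 12 42 39
f 42 11 35
f 39 35 3
f 42 35 39
f 11 37 36
f 37 8 24
f 36 24 7
f 37 24 36
f 8 23 28
f 23 2 25
f 28 25 9
f 23 25 28
f 4 30 16
f 30 10 31
f 16 31 5
f 30 31 16
f 4 16 14
f 16 5 15
f 14 15 3
f 16 15 14
f 4 14 21
f 14 3 20
f 21 20 7
f 14 20 21
f 4 21 26
f 21 7 27
f 26 27 9
f 21 27 26
f 4 26 30
f 26 9 33
f 30 33 10
f 26 33 30
f 5 31 19
f 31 10 32
f 19 32 6
f 31 32 19
f 3 15 39
f 15 5 40
f 39 40 12
f 15 40 39
f 7 20 36
f 20 3 35
f 36 35 11
f 20 35 36
f 9 27 28
f 27 7 24
f 28 24 8
f 27 24 28
f 10 33 29
f 33 9 25
f 29 25 2
f 33 25 29
f 44 46 43
f 47 44 43
f 43 46 45
f 45 47 43
f 44 50 46
f 48 44 47
f 48 50 44
f 46 50 45
f 49 47 45
f 45 50 49
f 49 48 47
f 50 48 49
f 52 54 51
f 55 52 51
f 51 54 53
f 53 55 51
f 52 58 54
f 56 52 55
f 56 58 52
f 54 58 53
f 57 55 53
f 53 58 57
f 57 56 55
f 58 56 57
f 60 59 62
f 60 62 61
f 62 59 63
f 62 63 61
f 63 59 64
f 63 64 61
f 64 59 65
f 64 65 61
f 65 59 66
f 65 66 61
f 66 59 67
f 66 67 61
f 67 59 68
f 67 68 61
f 68 59 69
f 68 69 61
f 69 59 70
f 69 70 61
f 70 59 71
f 70 71 61
f 71 59 72
f 71 72 61
f 72 59 60
f 72 60 61
f 74 76 73
f 77 74 73
f 73 76 75
f 75 77 73
f 74 80 76
f 78 74 77
f 78 80 74
f 76 80 75
f 79 77 75
f 75 80 79
f 79 78 77
f 80 78 79



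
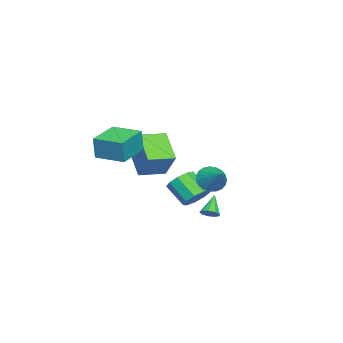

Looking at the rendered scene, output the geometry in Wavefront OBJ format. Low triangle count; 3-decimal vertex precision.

v 2.549 2.411 0.164
v 2.835 2.771 -0.563
v 3.611 3.289 1.016
v 2.573 2.995 -0.467
v 2.306 3.117 -0.262
v 2.082 3.118 0.017
v 1.939 2.996 0.321
v 1.901 2.773 0.598
v 1.975 2.487 0.8
v 2.149 2.189 0.892
v 2.391 1.928 0.858
v 2.661 1.751 0.704
v 2.912 1.688 0.457
v 3.1 1.75 0.159
v 3.192 1.926 -0.138
v 3.174 2.186 -0.383
v 3.047 2.485 -0.533
v 0.727 1.822 -3.152
v 1.053 1.481 -2.85
v -0.227 1.818 -2.128
v 1.137 1.846 -2.77
v 1.029 2.2 -2.87
v 0.78 2.377 -3.101
v 0.507 2.294 -3.356
v 0.336 1.99 -3.516
v 0.349 1.608 -3.505
v 0.539 1.325 -3.329
v 0.817 1.275 -3.071
v 0.626 -3.534 1.297
v 0.815 -3.567 2.704
v 1.01 -1.786 1.287
v 1.199 -1.819 2.694
v 2.561 -3.961 1.026
v 2.75 -3.994 2.433
v 2.945 -2.213 1.016
v 3.134 -2.246 2.423
v -1.899 0.343 -3.174
v -1.056 -0.024 -3.15
v -1.578 -1.15 -2.062
v -2.421 -0.783 -2.086
v -1.108 0.424 -2.711
v -1.63 -0.703 -1.623
v -1.53 0.834 -2.488
v -2.052 -0.292 -1.401
v -2.125 1.014 -2.587
v -2.647 -0.112 -1.499
v -2.614 0.881 -2.96
v -3.136 -0.245 -1.872
v -2.769 0.496 -3.433
v -3.29 -0.63 -2.345
v -2.516 0.039 -3.785
v -3.038 -1.087 -2.697
v -1.975 -0.275 -3.851
v -2.497 -1.401 -2.763
v -1.398 -0.3 -3.6
v -1.92 -1.427 -2.513
v -3.088 -3.436 -2.323
v -4.455 -4.422 -0.988
v -4.117 -2.15 -2.425
v -5.483 -3.136 -1.091
v -2.137 -2.544 -0.689
v -3.503 -3.53 0.645
v -3.165 -1.258 -0.792
v -4.532 -2.244 0.543
f 2 1 4
f 2 4 3
f 4 1 5
f 4 5 3
f 5 1 6
f 5 6 3
f 6 1 7
f 6 7 3
f 7 1 8
f 7 8 3
f 8 1 9
f 8 9 3
f 9 1 10
f 9 10 3
f 10 1 11
f 10 11 3
f 11 1 12
f 11 12 3
f 12 1 13
f 12 13 3
f 13 1 14
f 13 14 3
f 14 1 15
f 14 15 3
f 15 1 16
f 15 16 3
f 16 1 17
f 16 17 3
f 17 1 2
f 17 2 3
f 19 18 21
f 19 21 20
f 21 18 22
f 21 22 20
f 22 18 23
f 22 23 20
f 23 18 24
f 23 24 20
f 24 18 25
f 24 25 20
f 25 18 26
f 25 26 20
f 26 18 27
f 26 27 20
f 27 18 28
f 27 28 20
f 28 18 19
f 28 19 20
f 30 32 29
f 33 30 29
f 29 32 31
f 31 33 29
f 30 36 32
f 34 30 33
f 34 36 30
f 32 36 31
f 35 33 31
f 31 36 35
f 35 34 33
f 36 34 35
f 38 37 41
f 38 41 39
f 39 41 42
f 39 42 40
f 41 37 43
f 41 43 42
f 42 43 44
f 42 44 40
f 43 37 45
f 43 45 44
f 44 45 46
f 44 46 40
f 45 37 47
f 45 47 46
f 46 47 48
f 46 48 40
f 47 37 49
f 47 49 48
f 48 49 50
f 48 50 40
f 49 37 51
f 49 51 50
f 50 51 52
f 50 52 40
f 51 37 53
f 51 53 52
f 52 53 54
f 52 54 40
f 53 37 55
f 53 55 54
f 54 55 56
f 54 56 40
f 55 37 38
f 55 38 56
f 56 38 39
f 56 39 40
f 58 60 57
f 61 58 57
f 57 60 59
f 59 61 57
f 58 64 60
f 62 58 61
f 62 64 58
f 60 64 59
f 63 61 59
f 59 64 63
f 63 62 61
f 64 62 63



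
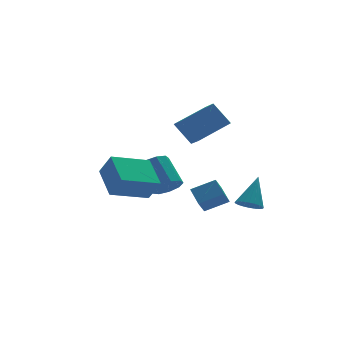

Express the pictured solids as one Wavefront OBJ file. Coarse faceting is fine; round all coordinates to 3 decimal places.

v 1.583 -3.455 0.407
v 2.197 -3.612 0.135
v 2.397 -2.705 1.813
v 2.154 -3.368 0.03
v 2.024 -3.137 -0.018
v 1.827 -2.954 -0.001
v 1.593 -2.848 0.078
v 1.357 -2.834 0.207
v 1.155 -2.914 0.366
v 1.019 -3.077 0.532
v 0.968 -3.297 0.678
v 1.011 -3.541 0.784
v 1.141 -3.772 0.831
v 1.338 -3.955 0.814
v 1.573 -4.061 0.735
v 1.808 -4.075 0.606
v 2.01 -3.995 0.447
v 2.146 -3.832 0.281
v -4.465 -1.244 1.235
v -4.325 0.446 2.069
v -2.47 -1.11 0.627
v -2.33 0.58 1.462
v -4.09 -1.82 2.338
v -3.95 -0.13 3.173
v -2.095 -1.686 1.731
v -1.955 0.004 2.565
v -0.214 -2.404 -0.097
v -0.729 -2.898 0.674
v -0.233 -1.498 0.471
v -0.747 -1.991 1.242
v 0.927 -2.729 0.458
v 0.413 -3.222 1.229
v 0.909 -1.822 1.026
v 0.394 -2.316 1.797
v -0.239 1.949 -0.252
v 0.574 1.889 -0.05
v 0.372 3.252 1.155
v -0.441 3.311 0.952
v 0.506 2.262 -0.482
v 0.304 3.624 0.723
v 0.089 2.488 -0.807
v -0.112 3.85 0.398
v -0.481 2.461 -0.872
v -0.682 3.824 0.332
v -0.938 2.195 -0.648
v -1.139 3.558 0.557
v -1.068 1.814 -0.238
v -1.27 3.176 0.967
v -0.811 1.496 0.165
v -1.012 2.858 1.37
v -0.286 1.389 0.372
v -0.487 2.752 1.577
v 0.261 1.545 0.288
v 0.06 2.907 1.493
v 0.562 2.201 4
v 2.407 2.477 4.826
v 0.664 3.297 3.406
v 2.509 3.572 4.232
v 1.191 1.508 2.828
v 3.036 1.783 3.654
v 1.293 2.603 2.234
v 3.138 2.879 3.06
f 2 1 4
f 2 4 3
f 4 1 5
f 4 5 3
f 5 1 6
f 5 6 3
f 6 1 7
f 6 7 3
f 7 1 8
f 7 8 3
f 8 1 9
f 8 9 3
f 9 1 10
f 9 10 3
f 10 1 11
f 10 11 3
f 11 1 12
f 11 12 3
f 12 1 13
f 12 13 3
f 13 1 14
f 13 14 3
f 14 1 15
f 14 15 3
f 15 1 16
f 15 16 3
f 16 1 17
f 16 17 3
f 17 1 18
f 17 18 3
f 18 1 2
f 18 2 3
f 20 22 19
f 23 20 19
f 19 22 21
f 21 23 19
f 20 26 22
f 24 20 23
f 24 26 20
f 22 26 21
f 25 23 21
f 21 26 25
f 25 24 23
f 26 24 25
f 28 30 27
f 31 28 27
f 27 30 29
f 29 31 27
f 28 34 30
f 32 28 31
f 32 34 28
f 30 34 29
f 33 31 29
f 29 34 33
f 33 32 31
f 34 32 33
f 36 35 39
f 36 39 37
f 37 39 40
f 37 40 38
f 39 35 41
f 39 41 40
f 40 41 42
f 40 42 38
f 41 35 43
f 41 43 42
f 42 43 44
f 42 44 38
f 43 35 45
f 43 45 44
f 44 45 46
f 44 46 38
f 45 35 47
f 45 47 46
f 46 47 48
f 46 48 38
f 47 35 49
f 47 49 48
f 48 49 50
f 48 50 38
f 49 35 51
f 49 51 50
f 50 51 52
f 50 52 38
f 51 35 53
f 51 53 52
f 52 53 54
f 52 54 38
f 53 35 36
f 53 36 54
f 54 36 37
f 54 37 38
f 56 58 55
f 59 56 55
f 55 58 57
f 57 59 55
f 56 62 58
f 60 56 59
f 60 62 56
f 58 62 57
f 61 59 57
f 57 62 61
f 61 60 59
f 62 60 61



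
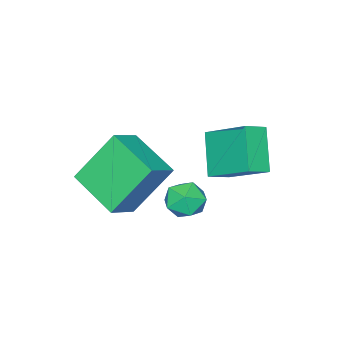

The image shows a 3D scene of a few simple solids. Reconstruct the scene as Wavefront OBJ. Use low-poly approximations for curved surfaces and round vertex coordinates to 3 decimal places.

v 1.056 1.646 -3.765
v 1.651 1.553 -4.17
v 0.869 0.487 -3.77
v 1.464 0.394 -4.175
v 1.525 0.607 -3.485
v 1.641 1.324 -3.481
v 0.879 0.716 -4.459
v 0.995 1.433 -4.455
v 1.542 0.978 -4.599
v 1.941 0.911 -3.997
v 0.579 1.129 -3.943
v 0.978 1.062 -3.341
v -1.334 0.376 -2.755
v -1.332 1.889 -1.78
v -0.57 1.143 -3.947
v -0.568 2.656 -2.972
v -0.612 0.164 -2.428
v -0.61 1.677 -1.453
v 0.152 0.931 -3.62
v 0.154 2.444 -2.645
v 0.573 -1.516 -2.708
v 1.576 -1.475 -2.146
v 0.839 0.204 -3.307
v 1.841 0.245 -2.744
v 1.539 -2.245 -4.376
v 2.541 -2.204 -3.813
v 1.804 -0.525 -4.974
v 2.807 -0.484 -4.412
f 1 12 6
f 1 6 2
f 1 2 8
f 1 8 11
f 1 11 12
f 2 6 10
f 6 12 5
f 12 11 3
f 11 8 7
f 8 2 9
f 4 10 5
f 4 5 3
f 4 3 7
f 4 7 9
f 4 9 10
f 5 10 6
f 3 5 12
f 7 3 11
f 9 7 8
f 10 9 2
f 14 16 13
f 17 14 13
f 13 16 15
f 15 17 13
f 14 20 16
f 18 14 17
f 18 20 14
f 16 20 15
f 19 17 15
f 15 20 19
f 19 18 17
f 20 18 19
f 22 24 21
f 25 22 21
f 21 24 23
f 23 25 21
f 22 28 24
f 26 22 25
f 26 28 22
f 24 28 23
f 27 25 23
f 23 28 27
f 27 26 25
f 28 26 27



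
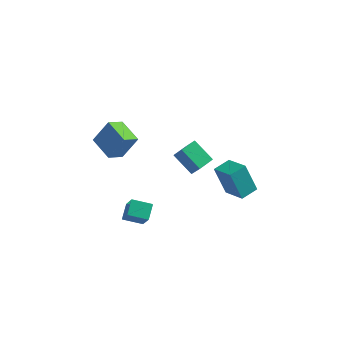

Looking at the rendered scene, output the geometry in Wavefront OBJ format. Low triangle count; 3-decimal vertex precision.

v -2.615 -2.9 -1.552
v -2.009 -3.838 0.131
v -2.588 -1.891 -0.999
v -1.983 -2.83 0.684
v -1.317 -2.73 -1.924
v -0.712 -3.669 -0.241
v -1.291 -1.722 -1.371
v -0.685 -2.66 0.312
v -4.571 1.156 2.28
v -5.223 0.229 2.995
v -3.686 1.697 3.788
v -4.338 0.77 4.503
v -3.262 -0.03 1.937
v -3.914 -0.957 2.652
v -2.377 0.511 3.445
v -3.029 -0.416 4.16
v 4.536 -0.785 0.18
v 3.681 -0.4 2.048
v 3.291 0.282 -0.609
v 2.435 0.666 1.259
v 5.285 0.194 0.321
v 4.429 0.578 2.189
v 4.039 1.26 -0.468
v 3.184 1.645 1.4
v 0.44 3.233 -2.461
v -0.918 3.958 -1.471
v 1.067 4.25 -2.345
v -0.291 4.974 -1.355
v 1.111 2.666 -1.125
v -0.247 3.39 -0.135
v 1.738 3.682 -1.009
v 0.38 4.407 -0.019
f 2 4 1
f 5 2 1
f 1 4 3
f 3 5 1
f 2 8 4
f 6 2 5
f 6 8 2
f 4 8 3
f 7 5 3
f 3 8 7
f 7 6 5
f 8 6 7
f 10 12 9
f 13 10 9
f 9 12 11
f 11 13 9
f 10 16 12
f 14 10 13
f 14 16 10
f 12 16 11
f 15 13 11
f 11 16 15
f 15 14 13
f 16 14 15
f 18 20 17
f 21 18 17
f 17 20 19
f 19 21 17
f 18 24 20
f 22 18 21
f 22 24 18
f 20 24 19
f 23 21 19
f 19 24 23
f 23 22 21
f 24 22 23
f 26 28 25
f 29 26 25
f 25 28 27
f 27 29 25
f 26 32 28
f 30 26 29
f 30 32 26
f 28 32 27
f 31 29 27
f 27 32 31
f 31 30 29
f 32 30 31



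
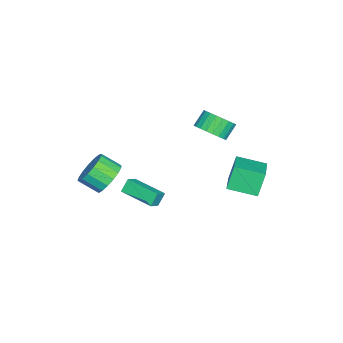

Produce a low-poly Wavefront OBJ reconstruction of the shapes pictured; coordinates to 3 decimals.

v 2.312 -2.568 0.794
v 3.014 -2.091 1.446
v 3.069 -3.176 2.179
v 2.368 -3.652 1.526
v 2.558 -1.976 1.651
v 2.613 -3.061 2.383
v 2.047 -1.997 1.659
v 2.102 -3.081 2.391
v 1.596 -2.148 1.468
v 1.651 -3.233 2.201
v 1.309 -2.396 1.124
v 1.364 -3.48 1.856
v 1.252 -2.683 0.703
v 1.308 -3.767 1.436
v 1.438 -2.943 0.304
v 1.494 -4.028 1.036
v 1.825 -3.118 0.016
v 1.88 -4.202 0.749
v 2.323 -3.167 -0.093
v 2.378 -4.251 0.64
v 2.818 -3.078 0.001
v 2.873 -4.162 0.734
v 3.198 -2.873 0.276
v 3.253 -3.957 1.009
v 3.375 -2.597 0.67
v 3.43 -3.682 1.403
v 3.308 -2.315 1.092
v 3.363 -3.4 1.825
v -0.798 -2.589 -2.655
v -1.241 -2.332 -1.902
v -0.133 -0.668 -2.919
v -0.576 -0.411 -2.167
v -0.084 -2.769 -2.173
v -0.527 -2.512 -1.421
v 0.581 -0.848 -2.438
v 0.138 -0.591 -1.685
v -3.483 2.389 -2.443
v -4.082 2.653 -0.972
v -3.704 4.099 -2.84
v -4.304 4.364 -1.37
v -1.496 2.816 -1.71
v -2.096 3.081 -0.24
v -1.718 4.527 -2.108
v -2.317 4.791 -0.637
v -2.341 1.603 2.089
v -1.589 1.607 2.763
v -2.327 1.961 3.585
v -3.079 1.957 2.911
v -1.568 1.975 2.624
v -2.307 2.328 3.445
v -1.666 2.286 2.402
v -2.404 2.64 3.224
v -1.866 2.493 2.133
v -2.604 2.847 2.955
v -2.138 2.565 1.858
v -2.876 2.919 2.679
v -2.441 2.491 1.617
v -3.18 2.844 2.439
v -2.729 2.281 1.449
v -3.468 2.634 2.27
v -2.958 1.968 1.378
v -3.696 2.321 2.199
v -3.093 1.599 1.415
v -3.831 1.953 2.237
v -3.113 1.232 1.555
v -3.852 1.585 2.376
v -3.016 0.92 1.776
v -3.754 1.274 2.598
v -2.816 0.713 2.045
v -3.554 1.067 2.867
v -2.544 0.641 2.321
v -3.282 0.995 3.142
v -2.24 0.716 2.561
v -2.979 1.069 3.383
v -1.952 0.926 2.73
v -2.691 1.279 3.551
v -1.724 1.239 2.801
v -2.462 1.592 3.622
f 2 1 5
f 2 5 3
f 3 5 6
f 3 6 4
f 5 1 7
f 5 7 6
f 6 7 8
f 6 8 4
f 7 1 9
f 7 9 8
f 8 9 10
f 8 10 4
f 9 1 11
f 9 11 10
f 10 11 12
f 10 12 4
f 11 1 13
f 11 13 12
f 12 13 14
f 12 14 4
f 13 1 15
f 13 15 14
f 14 15 16
f 14 16 4
f 15 1 17
f 15 17 16
f 16 17 18
f 16 18 4
f 17 1 19
f 17 19 18
f 18 19 20
f 18 20 4
f 19 1 21
f 19 21 20
f 20 21 22
f 20 22 4
f 21 1 23
f 21 23 22
f 22 23 24
f 22 24 4
f 23 1 25
f 23 25 24
f 24 25 26
f 24 26 4
f 25 1 27
f 25 27 26
f 26 27 28
f 26 28 4
f 27 1 2
f 27 2 28
f 28 2 3
f 28 3 4
f 30 32 29
f 33 30 29
f 29 32 31
f 31 33 29
f 30 36 32
f 34 30 33
f 34 36 30
f 32 36 31
f 35 33 31
f 31 36 35
f 35 34 33
f 36 34 35
f 38 40 37
f 41 38 37
f 37 40 39
f 39 41 37
f 38 44 40
f 42 38 41
f 42 44 38
f 40 44 39
f 43 41 39
f 39 44 43
f 43 42 41
f 44 42 43
f 46 45 49
f 46 49 47
f 47 49 50
f 47 50 48
f 49 45 51
f 49 51 50
f 50 51 52
f 50 52 48
f 51 45 53
f 51 53 52
f 52 53 54
f 52 54 48
f 53 45 55
f 53 55 54
f 54 55 56
f 54 56 48
f 55 45 57
f 55 57 56
f 56 57 58
f 56 58 48
f 57 45 59
f 57 59 58
f 58 59 60
f 58 60 48
f 59 45 61
f 59 61 60
f 60 61 62
f 60 62 48
f 61 45 63
f 61 63 62
f 62 63 64
f 62 64 48
f 63 45 65
f 63 65 64
f 64 65 66
f 64 66 48
f 65 45 67
f 65 67 66
f 66 67 68
f 66 68 48
f 67 45 69
f 67 69 68
f 68 69 70
f 68 70 48
f 69 45 71
f 69 71 70
f 70 71 72
f 70 72 48
f 71 45 73
f 71 73 72
f 72 73 74
f 72 74 48
f 73 45 75
f 73 75 74
f 74 75 76
f 74 76 48
f 75 45 77
f 75 77 76
f 76 77 78
f 76 78 48
f 77 45 46
f 77 46 78
f 78 46 47
f 78 47 48



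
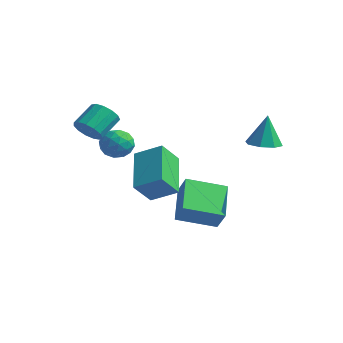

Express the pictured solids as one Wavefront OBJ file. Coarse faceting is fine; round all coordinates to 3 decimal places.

v -4.003 -1.973 0.438
v -3.501 -1.468 0.75
v -3.579 -2.872 1.21
v -3.077 -2.367 1.522
v -3.84 -2.283 1.647
v -4.102 -1.728 1.169
v -2.978 -2.612 0.791
v -3.24 -2.057 0.313
v -2.867 -1.863 0.968
v -3.4 -1.66 1.497
v -3.68 -2.68 0.463
v -4.213 -2.477 0.992
v -3.789 -1.641 0.526
v -3.291 -2.699 1.434
v -3.74 -2.649 1.507
v -3.444 -2.352 1.691
v -4.143 -1.794 0.773
v -3.847 -1.497 0.956
v -4.047 -1.977 1.483
v -3.233 -2.843 1.004
v -2.937 -2.546 1.187
v -3.636 -1.988 0.269
v -3.34 -1.691 0.453
v -3.033 -2.363 0.477
v -3.121 -1.577 0.838
v -2.872 -2.105 1.292
v -2.814 -2.249 0.862
v -2.968 -1.923 0.581
v -3.435 -1.457 1.149
v -3.185 -1.986 1.603
v -3.634 -1.937 1.676
v -3.788 -1.61 1.395
v -3.062 -1.689 1.277
v -3.895 -2.354 0.357
v -3.645 -2.883 0.811
v -3.292 -2.73 0.565
v -3.446 -2.403 0.284
v -4.208 -2.235 0.668
v -3.959 -2.763 1.122
v -4.112 -2.417 1.379
v -4.266 -2.091 1.098
v -4.018 -2.651 0.683
v -1.584 -2.835 1.09
v -0.6 -2.223 1.656
v -1.609 -1.959 0.186
v -0.625 -1.346 0.752
v -0.195 -3.994 -0.072
v 0.789 -3.381 0.494
v -0.22 -3.117 -0.976
v 0.764 -2.505 -0.41
v -0.687 -1.499 -2.579
v -1.797 -0.407 -1.543
v 0.257 -0.073 -3.072
v -0.853 1.02 -2.037
v -0.027 -1.64 -1.723
v -1.137 -0.547 -0.688
v 0.917 -0.213 -2.217
v -0.193 0.879 -1.181
v 1.674 1.102 1.625
v 2.107 0.494 1.693
v 1.686 1.278 3.115
v 2.413 0.975 1.634
v 2.287 1.532 1.57
v 1.801 1.836 1.538
v 1.242 1.711 1.557
v 0.935 1.23 1.616
v 1.062 0.673 1.68
v 1.547 0.369 1.712
v -3.218 -3.873 2.141
v -2.878 -4.218 2.647
v -3.003 -3.232 3.404
v -3.342 -2.887 2.899
v -2.603 -4.025 2.44
v -2.728 -3.038 3.197
v -2.523 -3.784 2.139
v -2.648 -2.797 2.896
v -2.664 -3.571 1.838
v -2.789 -2.584 2.595
v -2.981 -3.454 1.634
v -3.105 -2.467 2.391
v -3.372 -3.47 1.591
v -3.497 -2.483 2.348
v -3.715 -3.615 1.722
v -3.84 -2.628 2.479
v -3.9 -3.841 1.987
v -4.024 -2.854 2.744
v -3.868 -4.078 2.301
v -3.993 -3.091 3.058
v -3.63 -4.25 2.564
v -3.754 -3.263 3.321
v -3.261 -4.302 2.693
v -3.385 -3.315 3.45
f 1 38 17
f 38 12 41
f 17 41 6
f 38 41 17
f 1 17 13
f 17 6 18
f 13 18 2
f 17 18 13
f 1 13 22
f 13 2 23
f 22 23 8
f 13 23 22
f 1 22 34
f 22 8 37
f 34 37 11
f 22 37 34
f 1 34 38
f 34 11 42
f 38 42 12
f 34 42 38
f 2 18 29
f 18 6 32
f 29 32 10
f 18 32 29
f 6 41 19
f 41 12 40
f 19 40 5
f 41 40 19
f 12 42 39
f 42 11 35
f 39 35 3
f 42 35 39
f 11 37 36
f 37 8 24
f 36 24 7
f 37 24 36
f 8 23 28
f 23 2 25
f 28 25 9
f 23 25 28
f 4 30 16
f 30 10 31
f 16 31 5
f 30 31 16
f 4 16 14
f 16 5 15
f 14 15 3
f 16 15 14
f 4 14 21
f 14 3 20
f 21 20 7
f 14 20 21
f 4 21 26
f 21 7 27
f 26 27 9
f 21 27 26
f 4 26 30
f 26 9 33
f 30 33 10
f 26 33 30
f 5 31 19
f 31 10 32
f 19 32 6
f 31 32 19
f 3 15 39
f 15 5 40
f 39 40 12
f 15 40 39
f 7 20 36
f 20 3 35
f 36 35 11
f 20 35 36
f 9 27 28
f 27 7 24
f 28 24 8
f 27 24 28
f 10 33 29
f 33 9 25
f 29 25 2
f 33 25 29
f 44 46 43
f 47 44 43
f 43 46 45
f 45 47 43
f 44 50 46
f 48 44 47
f 48 50 44
f 46 50 45
f 49 47 45
f 45 50 49
f 49 48 47
f 50 48 49
f 52 54 51
f 55 52 51
f 51 54 53
f 53 55 51
f 52 58 54
f 56 52 55
f 56 58 52
f 54 58 53
f 57 55 53
f 53 58 57
f 57 56 55
f 58 56 57
f 60 59 62
f 60 62 61
f 62 59 63
f 62 63 61
f 63 59 64
f 63 64 61
f 64 59 65
f 64 65 61
f 65 59 66
f 65 66 61
f 66 59 67
f 66 67 61
f 67 59 68
f 67 68 61
f 68 59 60
f 68 60 61
f 70 69 73
f 70 73 71
f 71 73 74
f 71 74 72
f 73 69 75
f 73 75 74
f 74 75 76
f 74 76 72
f 75 69 77
f 75 77 76
f 76 77 78
f 76 78 72
f 77 69 79
f 77 79 78
f 78 79 80
f 78 80 72
f 79 69 81
f 79 81 80
f 80 81 82
f 80 82 72
f 81 69 83
f 81 83 82
f 82 83 84
f 82 84 72
f 83 69 85
f 83 85 84
f 84 85 86
f 84 86 72
f 85 69 87
f 85 87 86
f 86 87 88
f 86 88 72
f 87 69 89
f 87 89 88
f 88 89 90
f 88 90 72
f 89 69 91
f 89 91 90
f 90 91 92
f 90 92 72
f 91 69 70
f 91 70 92
f 92 70 71
f 92 71 72



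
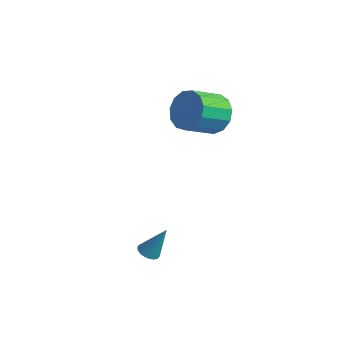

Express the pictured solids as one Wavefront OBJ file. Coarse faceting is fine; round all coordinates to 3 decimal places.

v 1.607 -1.007 -4.247
v 1.862 -0.622 -4.485
v 2.153 -0.493 -2.833
v 1.671 -0.531 -4.445
v 1.468 -0.521 -4.37
v 1.289 -0.596 -4.273
v 1.166 -0.742 -4.173
v 1.118 -0.934 -4.085
v 1.155 -1.138 -4.024
v 1.27 -1.32 -4.003
v 1.444 -1.447 -4.023
v 1.645 -1.499 -4.082
v 1.84 -1.465 -4.17
v 1.995 -1.353 -4.271
v 2.082 -1.18 -4.367
v 2.087 -0.978 -4.443
v 2.01 -0.78 -4.485
v 0.225 4.453 0.868
v 0.686 3.904 0.101
v 0.356 2.477 0.925
v -0.105 3.027 1.692
v 1.11 4.032 0.493
v 0.78 2.605 1.317
v 1.254 4.293 1.004
v 0.924 2.867 1.827
v 1.071 4.606 1.471
v 0.741 3.179 2.295
v 0.619 4.87 1.748
v 0.289 3.443 2.571
v 0.042 5.002 1.745
v -0.288 3.575 2.568
v -0.476 4.959 1.463
v -0.807 3.533 2.287
v -0.772 4.756 0.993
v -1.103 3.33 1.817
v -0.752 4.457 0.483
v -1.082 3.03 1.307
v -0.421 4.157 0.095
v -0.751 2.73 0.919
v 0.115 3.95 -0.047
v -0.215 2.524 0.777
f 2 1 4
f 2 4 3
f 4 1 5
f 4 5 3
f 5 1 6
f 5 6 3
f 6 1 7
f 6 7 3
f 7 1 8
f 7 8 3
f 8 1 9
f 8 9 3
f 9 1 10
f 9 10 3
f 10 1 11
f 10 11 3
f 11 1 12
f 11 12 3
f 12 1 13
f 12 13 3
f 13 1 14
f 13 14 3
f 14 1 15
f 14 15 3
f 15 1 16
f 15 16 3
f 16 1 17
f 16 17 3
f 17 1 2
f 17 2 3
f 19 18 22
f 19 22 20
f 20 22 23
f 20 23 21
f 22 18 24
f 22 24 23
f 23 24 25
f 23 25 21
f 24 18 26
f 24 26 25
f 25 26 27
f 25 27 21
f 26 18 28
f 26 28 27
f 27 28 29
f 27 29 21
f 28 18 30
f 28 30 29
f 29 30 31
f 29 31 21
f 30 18 32
f 30 32 31
f 31 32 33
f 31 33 21
f 32 18 34
f 32 34 33
f 33 34 35
f 33 35 21
f 34 18 36
f 34 36 35
f 35 36 37
f 35 37 21
f 36 18 38
f 36 38 37
f 37 38 39
f 37 39 21
f 38 18 40
f 38 40 39
f 39 40 41
f 39 41 21
f 40 18 19
f 40 19 41
f 41 19 20
f 41 20 21



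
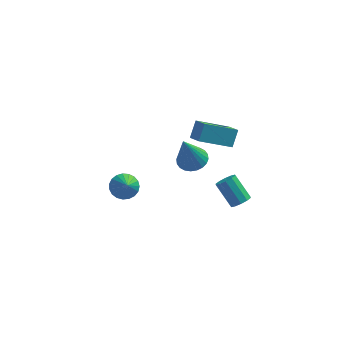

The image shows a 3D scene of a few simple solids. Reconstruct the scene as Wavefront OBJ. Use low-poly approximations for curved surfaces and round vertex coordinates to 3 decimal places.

v 0.322 1.816 2.069
v 0.545 2.478 2.944
v 2.017 2.586 1.055
v 2.24 3.248 1.931
v 0.86 1.132 2.449
v 1.083 1.794 3.325
v 2.555 1.902 1.436
v 2.778 2.564 2.311
v 3.068 1.985 -3.324
v 3.542 2.376 -3.185
v 2.627 3.065 -1.998
v 2.152 2.675 -2.136
v 3.32 2.547 -3.455
v 2.405 3.237 -2.268
v 3.002 2.504 -3.675
v 2.087 3.193 -2.488
v 2.709 2.262 -3.761
v 1.794 2.952 -2.574
v 2.553 1.915 -3.68
v 1.638 2.604 -2.492
v 2.593 1.595 -3.462
v 1.678 2.284 -2.275
v 2.815 1.423 -3.192
v 1.9 2.113 -2.005
v 3.133 1.467 -2.972
v 2.218 2.156 -1.785
v 3.426 1.708 -2.886
v 2.511 2.398 -1.699
v 3.582 2.056 -2.968
v 2.667 2.745 -1.78
v -3.375 2.784 -3.471
v -2.672 3.215 -3.31
v -3.065 1.936 -2.549
v -2.901 3.366 -3.094
v -3.212 3.417 -2.943
v -3.551 3.358 -2.883
v -3.859 3.2 -2.925
v -4.084 2.97 -3.061
v -4.187 2.708 -3.268
v -4.148 2.459 -3.51
v -3.977 2.266 -3.745
v -3.701 2.163 -3.933
v -3.369 2.167 -4.041
v -3.037 2.278 -4.05
v -2.765 2.476 -3.959
v -2.597 2.728 -3.784
v -2.565 2.989 -3.554
v 0.747 -0.814 2.71
v 1.513 -1.156 2.742
v 0.353 -1.506 4.75
v 1.573 -0.854 2.855
v 1.507 -0.546 2.947
v 1.325 -0.279 3.002
v 1.055 -0.094 3.013
v 0.738 -0.018 2.978
v 0.422 -0.063 2.902
v 0.156 -0.223 2.797
v -0.02 -0.473 2.678
v -0.08 -0.774 2.564
v -0.014 -1.082 2.473
v 0.168 -1.349 2.417
v 0.438 -1.534 2.406
v 0.755 -1.61 2.442
v 1.071 -1.565 2.518
v 1.337 -1.405 2.623
f 2 4 1
f 5 2 1
f 1 4 3
f 3 5 1
f 2 8 4
f 6 2 5
f 6 8 2
f 4 8 3
f 7 5 3
f 3 8 7
f 7 6 5
f 8 6 7
f 10 9 13
f 10 13 11
f 11 13 14
f 11 14 12
f 13 9 15
f 13 15 14
f 14 15 16
f 14 16 12
f 15 9 17
f 15 17 16
f 16 17 18
f 16 18 12
f 17 9 19
f 17 19 18
f 18 19 20
f 18 20 12
f 19 9 21
f 19 21 20
f 20 21 22
f 20 22 12
f 21 9 23
f 21 23 22
f 22 23 24
f 22 24 12
f 23 9 25
f 23 25 24
f 24 25 26
f 24 26 12
f 25 9 27
f 25 27 26
f 26 27 28
f 26 28 12
f 27 9 29
f 27 29 28
f 28 29 30
f 28 30 12
f 29 9 10
f 29 10 30
f 30 10 11
f 30 11 12
f 32 31 34
f 32 34 33
f 34 31 35
f 34 35 33
f 35 31 36
f 35 36 33
f 36 31 37
f 36 37 33
f 37 31 38
f 37 38 33
f 38 31 39
f 38 39 33
f 39 31 40
f 39 40 33
f 40 31 41
f 40 41 33
f 41 31 42
f 41 42 33
f 42 31 43
f 42 43 33
f 43 31 44
f 43 44 33
f 44 31 45
f 44 45 33
f 45 31 46
f 45 46 33
f 46 31 47
f 46 47 33
f 47 31 32
f 47 32 33
f 49 48 51
f 49 51 50
f 51 48 52
f 51 52 50
f 52 48 53
f 52 53 50
f 53 48 54
f 53 54 50
f 54 48 55
f 54 55 50
f 55 48 56
f 55 56 50
f 56 48 57
f 56 57 50
f 57 48 58
f 57 58 50
f 58 48 59
f 58 59 50
f 59 48 60
f 59 60 50
f 60 48 61
f 60 61 50
f 61 48 62
f 61 62 50
f 62 48 63
f 62 63 50
f 63 48 64
f 63 64 50
f 64 48 65
f 64 65 50
f 65 48 49
f 65 49 50



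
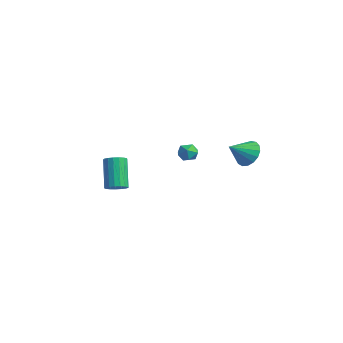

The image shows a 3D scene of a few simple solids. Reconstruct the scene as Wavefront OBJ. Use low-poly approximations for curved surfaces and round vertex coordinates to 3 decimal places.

v 3.662 3.216 1.001
v 4.567 3.253 1.087
v 3.638 2.004 1.779
v 4.421 3.477 1.431
v 4.1 3.64 1.677
v 3.68 3.707 1.768
v 3.255 3.661 1.683
v 2.923 3.513 1.442
v 2.761 3.297 1.101
v 2.805 3.063 0.736
v 3.045 2.863 0.433
v 3.427 2.745 0.259
v 3.862 2.734 0.256
v 4.252 2.834 0.423
v 4.506 3.021 0.723
v -0.211 1.752 0.474
v 0.289 2.138 0.242
v 0.331 0.862 0.158
v 0.831 1.248 -0.074
v 0.721 1.201 0.588
v 0.387 1.751 0.784
v 0.233 1.249 -0.384
v -0.101 1.799 -0.188
v 0.563 1.827 -0.288
v 0.865 1.798 0.313
v -0.245 1.202 0.087
v 0.057 1.173 0.688
v -2.978 -1.151 -3.227
v -2.544 -1.52 -2.855
v -3.589 -0.998 -1.121
v -4.022 -0.629 -1.493
v -2.409 -1.224 -2.862
v -3.453 -0.702 -1.128
v -2.403 -0.912 -2.953
v -3.448 -0.39 -1.219
v -2.53 -0.654 -3.106
v -3.574 -0.132 -1.373
v -2.759 -0.51 -3.288
v -3.803 0.012 -1.554
v -3.038 -0.513 -3.455
v -4.082 0.009 -1.721
v -3.303 -0.662 -3.57
v -4.348 -0.14 -1.836
v -3.494 -0.923 -3.606
v -4.538 -0.402 -1.873
v -3.567 -1.237 -3.556
v -4.611 -0.715 -1.822
v -3.505 -1.53 -3.43
v -4.549 -1.008 -1.696
v -3.322 -1.737 -3.257
v -4.366 -1.215 -1.524
v -3.06 -1.809 -3.078
v -4.104 -1.288 -1.344
v -2.779 -1.731 -2.933
v -3.824 -1.209 -1.199
f 2 1 4
f 2 4 3
f 4 1 5
f 4 5 3
f 5 1 6
f 5 6 3
f 6 1 7
f 6 7 3
f 7 1 8
f 7 8 3
f 8 1 9
f 8 9 3
f 9 1 10
f 9 10 3
f 10 1 11
f 10 11 3
f 11 1 12
f 11 12 3
f 12 1 13
f 12 13 3
f 13 1 14
f 13 14 3
f 14 1 15
f 14 15 3
f 15 1 2
f 15 2 3
f 16 27 21
f 16 21 17
f 16 17 23
f 16 23 26
f 16 26 27
f 17 21 25
f 21 27 20
f 27 26 18
f 26 23 22
f 23 17 24
f 19 25 20
f 19 20 18
f 19 18 22
f 19 22 24
f 19 24 25
f 20 25 21
f 18 20 27
f 22 18 26
f 24 22 23
f 25 24 17
f 29 28 32
f 29 32 30
f 30 32 33
f 30 33 31
f 32 28 34
f 32 34 33
f 33 34 35
f 33 35 31
f 34 28 36
f 34 36 35
f 35 36 37
f 35 37 31
f 36 28 38
f 36 38 37
f 37 38 39
f 37 39 31
f 38 28 40
f 38 40 39
f 39 40 41
f 39 41 31
f 40 28 42
f 40 42 41
f 41 42 43
f 41 43 31
f 42 28 44
f 42 44 43
f 43 44 45
f 43 45 31
f 44 28 46
f 44 46 45
f 45 46 47
f 45 47 31
f 46 28 48
f 46 48 47
f 47 48 49
f 47 49 31
f 48 28 50
f 48 50 49
f 49 50 51
f 49 51 31
f 50 28 52
f 50 52 51
f 51 52 53
f 51 53 31
f 52 28 54
f 52 54 53
f 53 54 55
f 53 55 31
f 54 28 29
f 54 29 55
f 55 29 30
f 55 30 31



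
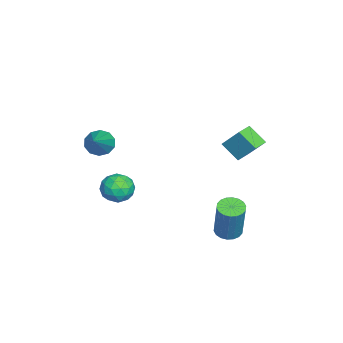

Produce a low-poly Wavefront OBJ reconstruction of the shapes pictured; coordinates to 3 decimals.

v 1.376 2.258 -4.061
v 1.76 1.793 -4.149
v 2.409 1.977 -2.287
v 2.024 2.442 -2.199
v 1.908 2.008 -4.222
v 2.557 2.192 -2.36
v 1.951 2.273 -4.263
v 2.6 2.457 -2.401
v 1.88 2.535 -4.264
v 2.528 2.719 -2.402
v 1.708 2.742 -4.225
v 2.357 2.926 -2.363
v 1.471 2.853 -4.153
v 2.12 3.037 -2.291
v 1.215 2.847 -4.063
v 1.864 3.03 -2.201
v 0.991 2.723 -3.973
v 1.64 2.907 -2.111
v 0.843 2.508 -3.9
v 1.492 2.692 -2.038
v 0.8 2.243 -3.859
v 1.449 2.427 -1.997
v 0.872 1.981 -3.858
v 1.52 2.165 -1.996
v 1.043 1.774 -3.897
v 1.692 1.958 -2.035
v 1.28 1.663 -3.969
v 1.929 1.847 -2.107
v 1.536 1.67 -4.059
v 2.185 1.853 -2.197
v 0.906 -1.951 -2.175
v 1.151 -2.335 -2.831
v -0.111 -2.745 -2.089
v 0.134 -3.129 -2.745
v 0.552 -3.19 -2.067
v 1.181 -2.699 -2.12
v -0.141 -2.381 -2.8
v 0.488 -1.89 -2.853
v 0.504 -2.601 -3.217
v 0.933 -3.101 -2.764
v 0.107 -1.979 -2.156
v 0.536 -2.479 -1.703
v 1.118 -2.073 -2.51
v -0.078 -3.007 -2.41
v 0.168 -3.042 -2.011
v 0.312 -3.268 -2.397
v 1.135 -2.287 -2.092
v 1.279 -2.513 -2.478
v 0.927 -3.015 -2.029
v -0.239 -2.567 -2.442
v -0.095 -2.793 -2.828
v 0.728 -1.812 -2.523
v 0.872 -2.038 -2.909
v 0.113 -2.065 -2.891
v 0.882 -2.456 -3.123
v 0.284 -2.923 -3.073
v 0.122 -2.483 -3.105
v 0.492 -2.194 -3.136
v 1.134 -2.749 -2.857
v 0.536 -3.216 -2.806
v 0.782 -3.252 -2.408
v 1.151 -2.963 -2.439
v 0.753 -2.906 -3.084
v 0.504 -1.864 -2.114
v -0.094 -2.331 -2.063
v -0.111 -2.117 -2.481
v 0.258 -1.828 -2.512
v 0.756 -2.157 -1.847
v 0.158 -2.624 -1.797
v 0.548 -2.886 -1.784
v 0.918 -2.597 -1.815
v 0.287 -2.174 -1.836
v 2.473 -2.888 1.442
v 2.833 -2.852 0.902
v 4.087 -2.832 2.518
v 2.743 -2.477 1.016
v 2.551 -2.259 1.294
v 2.329 -2.282 1.628
v 2.162 -2.535 1.891
v 2.114 -2.923 1.983
v 2.203 -3.298 1.868
v 2.396 -3.516 1.591
v 2.618 -3.493 1.257
v 2.785 -3.24 0.993
v -2.835 1.923 -0.986
v -2.503 2.691 0.009
v -2.442 2.678 -1.699
v -2.11 3.446 -0.704
v -2.07 1.554 -0.956
v -1.738 2.322 0.039
v -1.677 2.309 -1.669
v -1.345 3.077 -0.674
f 2 1 5
f 2 5 3
f 3 5 6
f 3 6 4
f 5 1 7
f 5 7 6
f 6 7 8
f 6 8 4
f 7 1 9
f 7 9 8
f 8 9 10
f 8 10 4
f 9 1 11
f 9 11 10
f 10 11 12
f 10 12 4
f 11 1 13
f 11 13 12
f 12 13 14
f 12 14 4
f 13 1 15
f 13 15 14
f 14 15 16
f 14 16 4
f 15 1 17
f 15 17 16
f 16 17 18
f 16 18 4
f 17 1 19
f 17 19 18
f 18 19 20
f 18 20 4
f 19 1 21
f 19 21 20
f 20 21 22
f 20 22 4
f 21 1 23
f 21 23 22
f 22 23 24
f 22 24 4
f 23 1 25
f 23 25 24
f 24 25 26
f 24 26 4
f 25 1 27
f 25 27 26
f 26 27 28
f 26 28 4
f 27 1 29
f 27 29 28
f 28 29 30
f 28 30 4
f 29 1 2
f 29 2 30
f 30 2 3
f 30 3 4
f 31 68 47
f 68 42 71
f 47 71 36
f 68 71 47
f 31 47 43
f 47 36 48
f 43 48 32
f 47 48 43
f 31 43 52
f 43 32 53
f 52 53 38
f 43 53 52
f 31 52 64
f 52 38 67
f 64 67 41
f 52 67 64
f 31 64 68
f 64 41 72
f 68 72 42
f 64 72 68
f 32 48 59
f 48 36 62
f 59 62 40
f 48 62 59
f 36 71 49
f 71 42 70
f 49 70 35
f 71 70 49
f 42 72 69
f 72 41 65
f 69 65 33
f 72 65 69
f 41 67 66
f 67 38 54
f 66 54 37
f 67 54 66
f 38 53 58
f 53 32 55
f 58 55 39
f 53 55 58
f 34 60 46
f 60 40 61
f 46 61 35
f 60 61 46
f 34 46 44
f 46 35 45
f 44 45 33
f 46 45 44
f 34 44 51
f 44 33 50
f 51 50 37
f 44 50 51
f 34 51 56
f 51 37 57
f 56 57 39
f 51 57 56
f 34 56 60
f 56 39 63
f 60 63 40
f 56 63 60
f 35 61 49
f 61 40 62
f 49 62 36
f 61 62 49
f 33 45 69
f 45 35 70
f 69 70 42
f 45 70 69
f 37 50 66
f 50 33 65
f 66 65 41
f 50 65 66
f 39 57 58
f 57 37 54
f 58 54 38
f 57 54 58
f 40 63 59
f 63 39 55
f 59 55 32
f 63 55 59
f 74 73 76
f 74 76 75
f 76 73 77
f 76 77 75
f 77 73 78
f 77 78 75
f 78 73 79
f 78 79 75
f 79 73 80
f 79 80 75
f 80 73 81
f 80 81 75
f 81 73 82
f 81 82 75
f 82 73 83
f 82 83 75
f 83 73 84
f 83 84 75
f 84 73 74
f 84 74 75
f 86 88 85
f 89 86 85
f 85 88 87
f 87 89 85
f 86 92 88
f 90 86 89
f 90 92 86
f 88 92 87
f 91 89 87
f 87 92 91
f 91 90 89
f 92 90 91



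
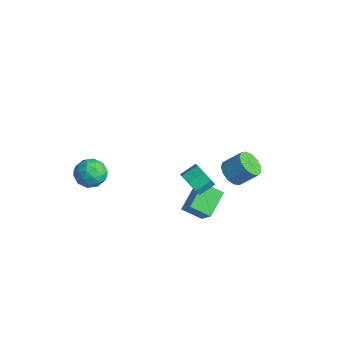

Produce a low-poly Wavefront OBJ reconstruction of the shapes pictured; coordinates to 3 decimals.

v 2.526 -1.125 -2.623
v 1.665 0.328 -1.73
v 3.37 -0.193 -3.325
v 2.509 1.259 -2.432
v 3.691 -1.219 -1.348
v 2.83 0.233 -0.455
v 4.535 -0.288 -2.05
v 3.674 1.165 -1.157
v -4.255 -3.426 -3.532
v -3.273 -3.023 -3.1
v -4.167 -4.877 -2.38
v -3.185 -4.474 -1.948
v -4.169 -3.921 -1.747
v -4.223 -3.025 -2.459
v -3.217 -4.875 -3.021
v -3.271 -3.979 -3.733
v -2.631 -3.919 -2.784
v -3.22 -3.33 -1.996
v -4.22 -4.57 -3.484
v -4.809 -3.981 -2.696
v -3.771 -3.097 -3.417
v -3.669 -4.803 -2.063
v -4.247 -4.478 -1.945
v -3.67 -4.241 -1.691
v -4.33 -3.098 -3.04
v -3.753 -2.861 -2.786
v -4.28 -3.389 -1.991
v -3.687 -5.039 -2.694
v -3.11 -4.802 -2.44
v -3.77 -3.659 -3.789
v -3.193 -3.422 -3.535
v -3.16 -4.511 -3.489
v -2.817 -3.387 -2.977
v -2.766 -4.24 -2.3
v -2.784 -4.476 -2.931
v -2.816 -3.949 -3.349
v -3.163 -3.041 -2.514
v -3.112 -3.893 -1.837
v -3.69 -3.569 -1.719
v -3.722 -3.042 -2.138
v -2.786 -3.567 -2.329
v -4.328 -4.007 -3.643
v -4.277 -4.859 -2.966
v -3.718 -4.858 -3.342
v -3.75 -4.331 -3.761
v -4.674 -3.66 -3.18
v -4.623 -4.513 -2.503
v -4.624 -3.951 -2.131
v -4.656 -3.424 -2.549
v -4.654 -4.333 -3.151
v 0.876 3.547 -2.668
v 1.703 3.576 -3.211
v 2.391 4.482 -2.115
v 1.564 4.453 -1.572
v 1.392 4.009 -3.375
v 2.081 4.916 -2.279
v 0.918 4.296 -3.314
v 1.606 5.202 -2.218
v 0.43 4.345 -3.048
v 1.118 5.251 -1.952
v 0.083 4.14 -2.661
v 0.772 5.047 -1.565
v -0.011 3.747 -2.277
v 0.677 4.654 -1.181
v 0.176 3.291 -2.017
v 0.864 4.197 -0.921
v 0.585 2.915 -1.963
v 1.273 3.822 -0.867
v 1.087 2.741 -2.134
v 1.775 3.647 -1.038
v 1.521 2.822 -2.474
v 2.21 3.728 -1.378
v 1.751 3.133 -2.875
v 2.439 4.039 -1.779
v 3.008 -0.832 0.065
v 3.264 -0.437 -0.749
v 3.308 0.627 -0.218
v 3.052 0.232 0.595
v 2.55 -0.451 -0.662
v 2.594 0.613 -0.132
v 2.104 -0.688 -0.15
v 2.148 0.376 0.381
v 2.188 -1.01 0.488
v 2.232 0.054 1.019
v 2.752 -1.227 0.878
v 2.796 -0.163 1.409
v 3.466 -1.213 0.792
v 3.51 -0.149 1.322
v 3.912 -0.976 0.279
v 3.956 0.088 0.81
v 3.828 -0.654 -0.359
v 3.872 0.41 0.172
f 2 4 1
f 5 2 1
f 1 4 3
f 3 5 1
f 2 8 4
f 6 2 5
f 6 8 2
f 4 8 3
f 7 5 3
f 3 8 7
f 7 6 5
f 8 6 7
f 9 46 25
f 46 20 49
f 25 49 14
f 46 49 25
f 9 25 21
f 25 14 26
f 21 26 10
f 25 26 21
f 9 21 30
f 21 10 31
f 30 31 16
f 21 31 30
f 9 30 42
f 30 16 45
f 42 45 19
f 30 45 42
f 9 42 46
f 42 19 50
f 46 50 20
f 42 50 46
f 10 26 37
f 26 14 40
f 37 40 18
f 26 40 37
f 14 49 27
f 49 20 48
f 27 48 13
f 49 48 27
f 20 50 47
f 50 19 43
f 47 43 11
f 50 43 47
f 19 45 44
f 45 16 32
f 44 32 15
f 45 32 44
f 16 31 36
f 31 10 33
f 36 33 17
f 31 33 36
f 12 38 24
f 38 18 39
f 24 39 13
f 38 39 24
f 12 24 22
f 24 13 23
f 22 23 11
f 24 23 22
f 12 22 29
f 22 11 28
f 29 28 15
f 22 28 29
f 12 29 34
f 29 15 35
f 34 35 17
f 29 35 34
f 12 34 38
f 34 17 41
f 38 41 18
f 34 41 38
f 13 39 27
f 39 18 40
f 27 40 14
f 39 40 27
f 11 23 47
f 23 13 48
f 47 48 20
f 23 48 47
f 15 28 44
f 28 11 43
f 44 43 19
f 28 43 44
f 17 35 36
f 35 15 32
f 36 32 16
f 35 32 36
f 18 41 37
f 41 17 33
f 37 33 10
f 41 33 37
f 52 51 55
f 52 55 53
f 53 55 56
f 53 56 54
f 55 51 57
f 55 57 56
f 56 57 58
f 56 58 54
f 57 51 59
f 57 59 58
f 58 59 60
f 58 60 54
f 59 51 61
f 59 61 60
f 60 61 62
f 60 62 54
f 61 51 63
f 61 63 62
f 62 63 64
f 62 64 54
f 63 51 65
f 63 65 64
f 64 65 66
f 64 66 54
f 65 51 67
f 65 67 66
f 66 67 68
f 66 68 54
f 67 51 69
f 67 69 68
f 68 69 70
f 68 70 54
f 69 51 71
f 69 71 70
f 70 71 72
f 70 72 54
f 71 51 73
f 71 73 72
f 72 73 74
f 72 74 54
f 73 51 52
f 73 52 74
f 74 52 53
f 74 53 54
f 76 75 79
f 76 79 77
f 77 79 80
f 77 80 78
f 79 75 81
f 79 81 80
f 80 81 82
f 80 82 78
f 81 75 83
f 81 83 82
f 82 83 84
f 82 84 78
f 83 75 85
f 83 85 84
f 84 85 86
f 84 86 78
f 85 75 87
f 85 87 86
f 86 87 88
f 86 88 78
f 87 75 89
f 87 89 88
f 88 89 90
f 88 90 78
f 89 75 91
f 89 91 90
f 90 91 92
f 90 92 78
f 91 75 76
f 91 76 92
f 92 76 77
f 92 77 78

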